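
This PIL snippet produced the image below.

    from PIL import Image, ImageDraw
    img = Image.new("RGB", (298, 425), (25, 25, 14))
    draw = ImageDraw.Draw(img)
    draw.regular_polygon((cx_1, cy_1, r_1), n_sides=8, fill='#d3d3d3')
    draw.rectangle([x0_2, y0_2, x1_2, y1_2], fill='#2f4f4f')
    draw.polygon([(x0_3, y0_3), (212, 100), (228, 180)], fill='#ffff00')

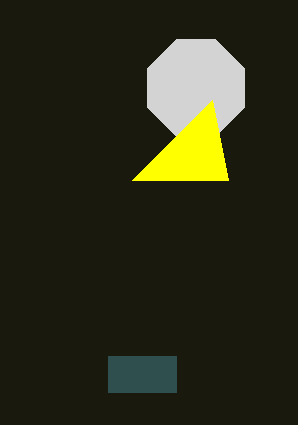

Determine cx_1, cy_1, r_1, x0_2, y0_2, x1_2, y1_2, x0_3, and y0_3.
cx_1 = 196
cy_1 = 88
r_1 = 52
x0_2 = 108
y0_2 = 356
x1_2 = 176
y1_2 = 392
x0_3 = 132
y0_3 = 180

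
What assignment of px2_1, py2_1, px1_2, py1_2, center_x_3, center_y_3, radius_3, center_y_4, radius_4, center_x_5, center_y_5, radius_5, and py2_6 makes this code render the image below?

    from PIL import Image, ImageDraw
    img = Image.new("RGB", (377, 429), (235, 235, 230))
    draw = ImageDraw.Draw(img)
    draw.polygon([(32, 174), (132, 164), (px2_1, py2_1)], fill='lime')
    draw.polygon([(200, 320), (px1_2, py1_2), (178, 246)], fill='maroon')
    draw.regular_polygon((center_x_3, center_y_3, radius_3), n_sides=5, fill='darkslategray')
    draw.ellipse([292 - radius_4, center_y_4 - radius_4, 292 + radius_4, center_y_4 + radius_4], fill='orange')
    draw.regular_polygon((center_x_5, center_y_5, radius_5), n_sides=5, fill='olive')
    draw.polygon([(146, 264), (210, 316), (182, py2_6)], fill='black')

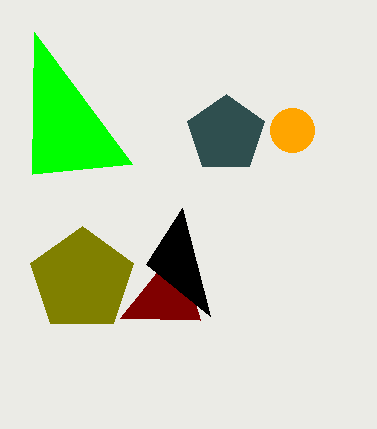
px2_1 = 34, py2_1 = 32, px1_2 = 120, py1_2 = 318, center_x_3 = 226, center_y_3 = 134, radius_3 = 40, center_y_4 = 130, radius_4 = 22, center_x_5 = 82, center_y_5 = 280, radius_5 = 54, py2_6 = 208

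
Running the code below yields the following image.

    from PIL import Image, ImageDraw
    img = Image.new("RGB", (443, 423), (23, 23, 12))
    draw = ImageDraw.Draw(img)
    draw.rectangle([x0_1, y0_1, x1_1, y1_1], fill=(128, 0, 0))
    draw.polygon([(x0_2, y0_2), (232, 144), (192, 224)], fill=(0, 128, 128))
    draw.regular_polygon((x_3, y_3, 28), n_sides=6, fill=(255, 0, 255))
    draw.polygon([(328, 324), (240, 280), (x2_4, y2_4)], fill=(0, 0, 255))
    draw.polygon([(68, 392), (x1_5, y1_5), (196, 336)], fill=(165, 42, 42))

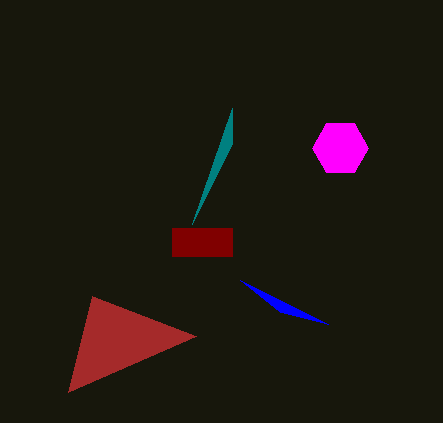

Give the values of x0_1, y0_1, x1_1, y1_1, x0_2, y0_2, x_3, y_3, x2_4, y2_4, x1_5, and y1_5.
x0_1 = 172
y0_1 = 228
x1_1 = 232
y1_1 = 256
x0_2 = 232
y0_2 = 108
x_3 = 340
y_3 = 148
x2_4 = 280
y2_4 = 312
x1_5 = 92
y1_5 = 296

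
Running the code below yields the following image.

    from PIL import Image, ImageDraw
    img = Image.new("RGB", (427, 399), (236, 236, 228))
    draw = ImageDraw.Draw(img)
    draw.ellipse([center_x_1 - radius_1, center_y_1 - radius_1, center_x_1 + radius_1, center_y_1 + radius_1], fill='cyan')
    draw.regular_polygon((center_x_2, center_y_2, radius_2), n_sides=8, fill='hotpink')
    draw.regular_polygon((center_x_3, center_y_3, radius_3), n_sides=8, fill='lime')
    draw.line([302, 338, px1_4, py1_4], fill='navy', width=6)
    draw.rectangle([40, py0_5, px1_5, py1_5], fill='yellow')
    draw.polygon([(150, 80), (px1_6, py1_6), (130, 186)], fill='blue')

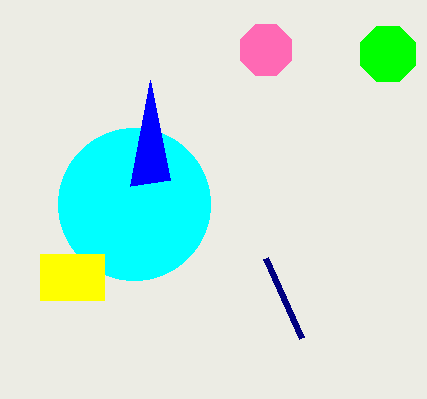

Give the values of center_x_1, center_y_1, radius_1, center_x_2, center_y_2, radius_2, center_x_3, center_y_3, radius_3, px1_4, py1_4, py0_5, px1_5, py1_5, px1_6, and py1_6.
center_x_1 = 134
center_y_1 = 204
radius_1 = 76
center_x_2 = 266
center_y_2 = 50
radius_2 = 28
center_x_3 = 388
center_y_3 = 54
radius_3 = 30
px1_4 = 266
py1_4 = 258
py0_5 = 254
px1_5 = 104
py1_5 = 300
px1_6 = 170
py1_6 = 180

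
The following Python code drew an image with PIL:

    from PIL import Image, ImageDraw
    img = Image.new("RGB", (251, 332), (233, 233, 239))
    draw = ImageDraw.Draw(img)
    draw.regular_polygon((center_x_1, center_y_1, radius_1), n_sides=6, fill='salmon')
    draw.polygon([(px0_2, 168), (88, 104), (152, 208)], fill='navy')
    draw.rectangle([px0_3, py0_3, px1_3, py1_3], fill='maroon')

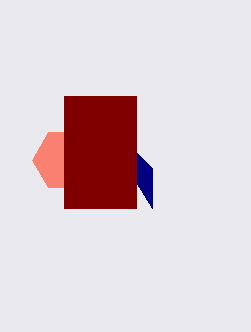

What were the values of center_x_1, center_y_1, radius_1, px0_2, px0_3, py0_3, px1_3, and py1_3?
center_x_1 = 64, center_y_1 = 160, radius_1 = 32, px0_2 = 152, px0_3 = 64, py0_3 = 96, px1_3 = 136, py1_3 = 208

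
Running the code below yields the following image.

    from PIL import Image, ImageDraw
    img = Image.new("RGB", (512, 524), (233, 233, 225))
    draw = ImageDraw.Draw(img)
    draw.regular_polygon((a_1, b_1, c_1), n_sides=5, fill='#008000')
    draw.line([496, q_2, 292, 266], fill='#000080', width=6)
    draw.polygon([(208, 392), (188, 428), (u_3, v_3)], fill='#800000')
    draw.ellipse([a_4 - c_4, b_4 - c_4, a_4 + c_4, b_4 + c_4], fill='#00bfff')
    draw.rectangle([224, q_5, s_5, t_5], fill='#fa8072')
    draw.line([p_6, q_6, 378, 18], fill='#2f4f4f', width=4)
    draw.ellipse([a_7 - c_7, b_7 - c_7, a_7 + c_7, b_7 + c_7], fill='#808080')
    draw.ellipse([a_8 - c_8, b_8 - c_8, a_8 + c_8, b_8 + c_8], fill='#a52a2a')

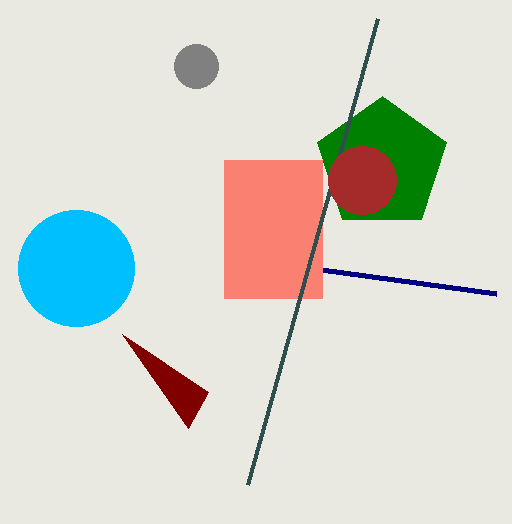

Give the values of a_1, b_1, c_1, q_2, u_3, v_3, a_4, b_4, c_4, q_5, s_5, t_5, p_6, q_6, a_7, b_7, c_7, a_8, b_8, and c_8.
a_1 = 382
b_1 = 164
c_1 = 68
q_2 = 294
u_3 = 122
v_3 = 334
a_4 = 76
b_4 = 268
c_4 = 58
q_5 = 160
s_5 = 322
t_5 = 298
p_6 = 248
q_6 = 484
a_7 = 196
b_7 = 66
c_7 = 22
a_8 = 362
b_8 = 180
c_8 = 34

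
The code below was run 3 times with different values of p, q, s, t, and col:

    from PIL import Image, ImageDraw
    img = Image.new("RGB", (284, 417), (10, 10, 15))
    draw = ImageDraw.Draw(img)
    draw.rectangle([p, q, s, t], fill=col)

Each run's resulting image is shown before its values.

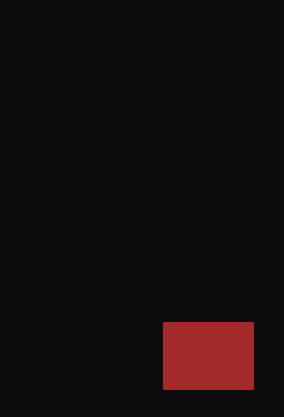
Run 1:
p = 163
q = 322
s = 253
t = 389
col = 'brown'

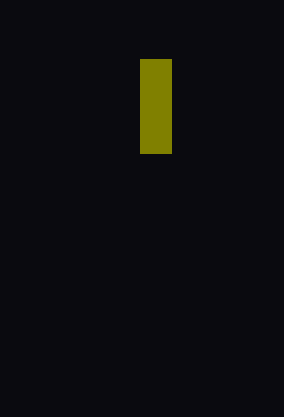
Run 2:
p = 140, q = 59, s = 171, t = 153, col = 'olive'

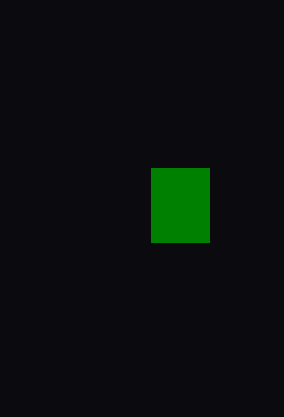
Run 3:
p = 151; q = 168; s = 209; t = 242; col = 'green'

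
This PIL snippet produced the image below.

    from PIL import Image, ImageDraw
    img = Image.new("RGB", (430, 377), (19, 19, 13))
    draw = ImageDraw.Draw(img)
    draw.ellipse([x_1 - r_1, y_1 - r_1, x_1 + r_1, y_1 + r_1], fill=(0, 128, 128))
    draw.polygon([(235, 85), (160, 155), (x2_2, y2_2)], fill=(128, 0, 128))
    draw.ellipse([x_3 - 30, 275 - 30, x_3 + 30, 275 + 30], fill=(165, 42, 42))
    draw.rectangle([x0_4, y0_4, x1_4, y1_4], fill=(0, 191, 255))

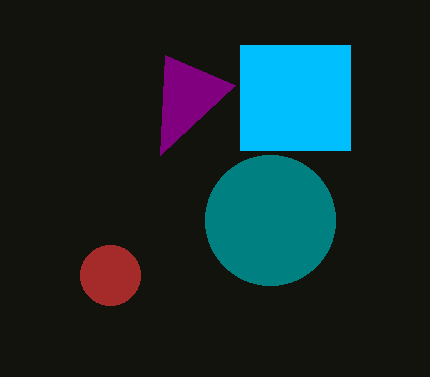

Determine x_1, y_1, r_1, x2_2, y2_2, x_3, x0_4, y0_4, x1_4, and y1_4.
x_1 = 270; y_1 = 220; r_1 = 65; x2_2 = 165; y2_2 = 55; x_3 = 110; x0_4 = 240; y0_4 = 45; x1_4 = 350; y1_4 = 150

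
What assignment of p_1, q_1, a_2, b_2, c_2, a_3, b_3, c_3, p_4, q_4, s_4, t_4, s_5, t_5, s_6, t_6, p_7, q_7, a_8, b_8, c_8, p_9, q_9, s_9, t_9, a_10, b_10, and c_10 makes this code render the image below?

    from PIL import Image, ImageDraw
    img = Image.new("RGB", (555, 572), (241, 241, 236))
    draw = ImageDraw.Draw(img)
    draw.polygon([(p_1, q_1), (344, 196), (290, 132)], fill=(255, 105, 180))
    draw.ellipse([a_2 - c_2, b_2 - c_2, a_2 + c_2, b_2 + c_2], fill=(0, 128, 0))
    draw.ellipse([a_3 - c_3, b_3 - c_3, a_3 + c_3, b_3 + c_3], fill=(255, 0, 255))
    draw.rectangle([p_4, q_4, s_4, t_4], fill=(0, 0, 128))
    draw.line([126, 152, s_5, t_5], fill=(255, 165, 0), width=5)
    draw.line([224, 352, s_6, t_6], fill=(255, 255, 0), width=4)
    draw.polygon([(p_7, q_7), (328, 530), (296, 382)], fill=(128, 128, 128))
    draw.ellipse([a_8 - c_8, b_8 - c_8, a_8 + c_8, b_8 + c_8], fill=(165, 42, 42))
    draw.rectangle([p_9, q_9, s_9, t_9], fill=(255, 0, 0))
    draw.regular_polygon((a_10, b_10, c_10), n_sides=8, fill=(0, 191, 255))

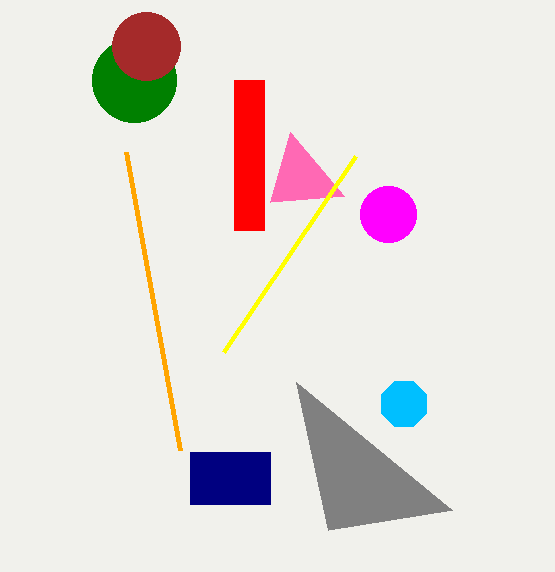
p_1 = 270
q_1 = 202
a_2 = 134
b_2 = 80
c_2 = 42
a_3 = 388
b_3 = 214
c_3 = 28
p_4 = 190
q_4 = 452
s_4 = 270
t_4 = 504
s_5 = 180
t_5 = 450
s_6 = 356
t_6 = 156
p_7 = 452
q_7 = 510
a_8 = 146
b_8 = 46
c_8 = 34
p_9 = 234
q_9 = 80
s_9 = 264
t_9 = 230
a_10 = 404
b_10 = 404
c_10 = 24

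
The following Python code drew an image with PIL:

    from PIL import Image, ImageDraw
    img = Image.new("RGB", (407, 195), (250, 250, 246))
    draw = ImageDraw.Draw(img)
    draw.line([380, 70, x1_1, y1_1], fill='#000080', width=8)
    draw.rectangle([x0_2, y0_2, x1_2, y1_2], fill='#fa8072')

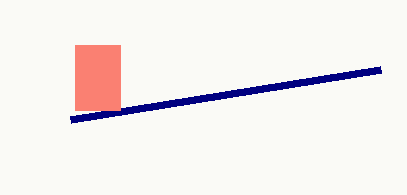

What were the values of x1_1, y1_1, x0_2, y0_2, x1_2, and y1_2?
x1_1 = 70, y1_1 = 120, x0_2 = 75, y0_2 = 45, x1_2 = 120, y1_2 = 110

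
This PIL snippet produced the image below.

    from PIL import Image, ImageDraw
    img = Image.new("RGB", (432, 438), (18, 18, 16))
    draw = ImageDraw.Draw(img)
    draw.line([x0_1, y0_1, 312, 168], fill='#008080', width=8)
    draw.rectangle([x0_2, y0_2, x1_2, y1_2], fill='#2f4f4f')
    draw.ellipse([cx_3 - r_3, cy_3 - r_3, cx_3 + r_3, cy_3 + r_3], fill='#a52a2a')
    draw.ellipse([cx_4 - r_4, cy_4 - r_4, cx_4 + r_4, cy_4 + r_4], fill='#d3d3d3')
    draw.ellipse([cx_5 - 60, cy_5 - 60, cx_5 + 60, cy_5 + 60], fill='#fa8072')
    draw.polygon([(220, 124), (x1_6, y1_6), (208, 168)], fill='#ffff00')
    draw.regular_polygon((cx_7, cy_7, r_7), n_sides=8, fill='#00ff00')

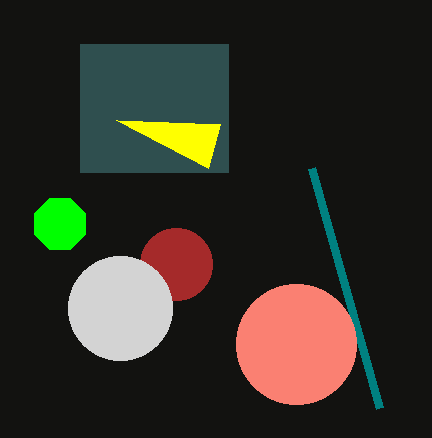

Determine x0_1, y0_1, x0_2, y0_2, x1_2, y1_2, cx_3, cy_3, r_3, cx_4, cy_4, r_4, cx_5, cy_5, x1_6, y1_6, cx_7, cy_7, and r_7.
x0_1 = 380, y0_1 = 408, x0_2 = 80, y0_2 = 44, x1_2 = 228, y1_2 = 172, cx_3 = 176, cy_3 = 264, r_3 = 36, cx_4 = 120, cy_4 = 308, r_4 = 52, cx_5 = 296, cy_5 = 344, x1_6 = 116, y1_6 = 120, cx_7 = 60, cy_7 = 224, r_7 = 28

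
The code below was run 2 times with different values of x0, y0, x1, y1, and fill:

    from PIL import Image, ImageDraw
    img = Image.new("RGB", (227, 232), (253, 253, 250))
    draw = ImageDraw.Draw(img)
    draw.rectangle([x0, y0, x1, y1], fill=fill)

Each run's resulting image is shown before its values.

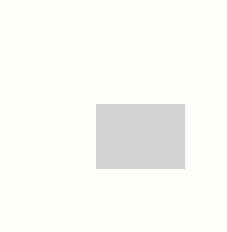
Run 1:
x0 = 96
y0 = 104
x1 = 184
y1 = 168
fill = 'lightgray'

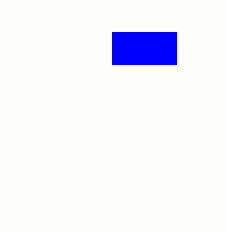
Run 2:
x0 = 112; y0 = 32; x1 = 176; y1 = 64; fill = 'blue'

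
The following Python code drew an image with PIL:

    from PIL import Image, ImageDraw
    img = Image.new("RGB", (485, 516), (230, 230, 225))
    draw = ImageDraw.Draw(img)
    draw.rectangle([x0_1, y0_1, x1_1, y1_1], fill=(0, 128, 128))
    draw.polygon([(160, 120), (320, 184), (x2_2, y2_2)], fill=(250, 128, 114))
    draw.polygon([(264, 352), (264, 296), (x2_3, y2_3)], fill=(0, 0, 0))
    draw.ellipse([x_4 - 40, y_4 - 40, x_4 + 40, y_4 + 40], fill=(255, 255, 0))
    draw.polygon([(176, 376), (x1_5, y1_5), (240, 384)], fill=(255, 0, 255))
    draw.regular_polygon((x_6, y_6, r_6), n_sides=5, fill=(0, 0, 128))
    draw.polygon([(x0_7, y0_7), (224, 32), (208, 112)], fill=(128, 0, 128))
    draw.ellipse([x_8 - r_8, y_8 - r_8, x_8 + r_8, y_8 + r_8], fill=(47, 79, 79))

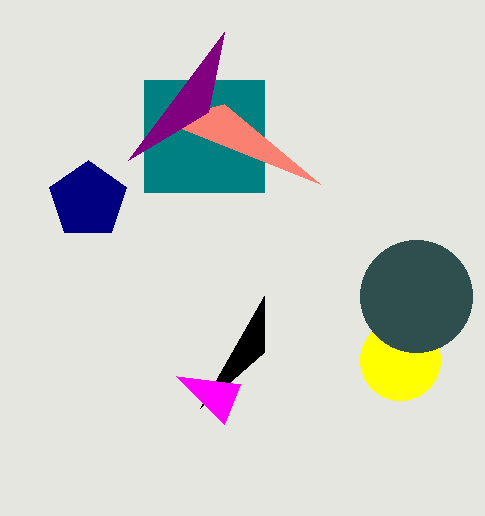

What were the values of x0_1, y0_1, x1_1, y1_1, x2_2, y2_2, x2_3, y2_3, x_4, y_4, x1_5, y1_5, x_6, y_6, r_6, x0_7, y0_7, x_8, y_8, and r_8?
x0_1 = 144
y0_1 = 80
x1_1 = 264
y1_1 = 192
x2_2 = 224
y2_2 = 104
x2_3 = 200
y2_3 = 408
x_4 = 400
y_4 = 360
x1_5 = 224
y1_5 = 424
x_6 = 88
y_6 = 200
r_6 = 40
x0_7 = 128
y0_7 = 160
x_8 = 416
y_8 = 296
r_8 = 56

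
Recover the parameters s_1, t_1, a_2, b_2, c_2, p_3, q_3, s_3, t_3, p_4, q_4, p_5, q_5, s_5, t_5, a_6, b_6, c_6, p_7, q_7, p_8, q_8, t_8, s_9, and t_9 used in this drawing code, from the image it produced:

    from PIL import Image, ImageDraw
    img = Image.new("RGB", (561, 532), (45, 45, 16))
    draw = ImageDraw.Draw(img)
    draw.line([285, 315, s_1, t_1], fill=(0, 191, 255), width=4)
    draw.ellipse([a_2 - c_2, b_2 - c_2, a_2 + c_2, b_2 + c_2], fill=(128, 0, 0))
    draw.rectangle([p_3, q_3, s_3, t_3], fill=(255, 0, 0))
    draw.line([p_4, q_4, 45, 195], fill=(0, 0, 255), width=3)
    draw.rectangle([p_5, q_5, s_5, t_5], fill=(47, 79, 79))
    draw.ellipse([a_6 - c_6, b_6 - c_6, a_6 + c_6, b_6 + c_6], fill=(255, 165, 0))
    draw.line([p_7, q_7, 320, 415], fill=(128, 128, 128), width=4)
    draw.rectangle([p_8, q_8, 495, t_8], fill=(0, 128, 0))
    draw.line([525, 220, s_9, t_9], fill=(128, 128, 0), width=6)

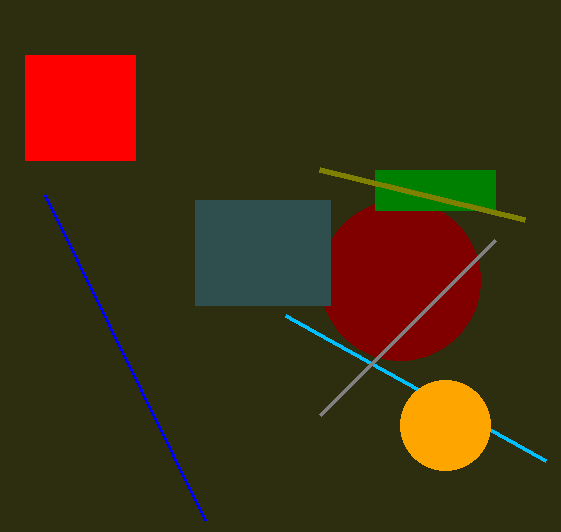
s_1 = 545; t_1 = 460; a_2 = 400; b_2 = 280; c_2 = 80; p_3 = 25; q_3 = 55; s_3 = 135; t_3 = 160; p_4 = 205; q_4 = 520; p_5 = 195; q_5 = 200; s_5 = 330; t_5 = 305; a_6 = 445; b_6 = 425; c_6 = 45; p_7 = 495; q_7 = 240; p_8 = 375; q_8 = 170; t_8 = 210; s_9 = 320; t_9 = 170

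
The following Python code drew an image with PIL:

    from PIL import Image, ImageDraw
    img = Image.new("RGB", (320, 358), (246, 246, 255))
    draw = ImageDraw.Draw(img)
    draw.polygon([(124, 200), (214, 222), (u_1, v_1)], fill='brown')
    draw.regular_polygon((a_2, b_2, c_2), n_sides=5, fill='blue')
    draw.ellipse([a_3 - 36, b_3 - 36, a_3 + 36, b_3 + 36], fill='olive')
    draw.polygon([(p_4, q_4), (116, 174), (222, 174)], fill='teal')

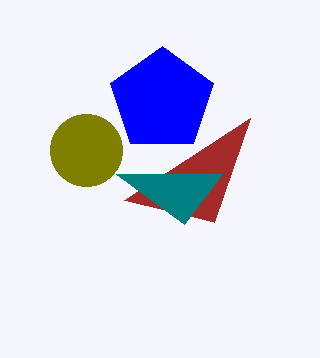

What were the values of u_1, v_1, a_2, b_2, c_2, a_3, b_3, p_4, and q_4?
u_1 = 250; v_1 = 118; a_2 = 162; b_2 = 100; c_2 = 54; a_3 = 86; b_3 = 150; p_4 = 184; q_4 = 224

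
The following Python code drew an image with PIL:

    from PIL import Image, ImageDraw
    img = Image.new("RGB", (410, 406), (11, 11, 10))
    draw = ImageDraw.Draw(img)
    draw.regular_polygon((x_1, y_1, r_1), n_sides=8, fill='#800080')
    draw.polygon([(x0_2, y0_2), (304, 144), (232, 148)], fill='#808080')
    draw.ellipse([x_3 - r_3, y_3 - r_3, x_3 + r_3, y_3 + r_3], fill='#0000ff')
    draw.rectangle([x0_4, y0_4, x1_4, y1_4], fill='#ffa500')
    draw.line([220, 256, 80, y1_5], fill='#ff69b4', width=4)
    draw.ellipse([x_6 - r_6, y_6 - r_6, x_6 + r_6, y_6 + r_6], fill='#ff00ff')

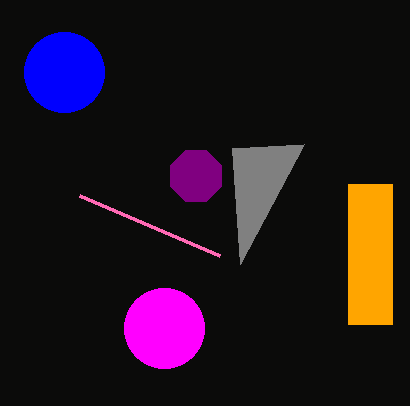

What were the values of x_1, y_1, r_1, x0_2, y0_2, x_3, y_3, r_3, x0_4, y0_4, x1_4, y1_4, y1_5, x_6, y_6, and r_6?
x_1 = 196, y_1 = 176, r_1 = 28, x0_2 = 240, y0_2 = 264, x_3 = 64, y_3 = 72, r_3 = 40, x0_4 = 348, y0_4 = 184, x1_4 = 392, y1_4 = 324, y1_5 = 196, x_6 = 164, y_6 = 328, r_6 = 40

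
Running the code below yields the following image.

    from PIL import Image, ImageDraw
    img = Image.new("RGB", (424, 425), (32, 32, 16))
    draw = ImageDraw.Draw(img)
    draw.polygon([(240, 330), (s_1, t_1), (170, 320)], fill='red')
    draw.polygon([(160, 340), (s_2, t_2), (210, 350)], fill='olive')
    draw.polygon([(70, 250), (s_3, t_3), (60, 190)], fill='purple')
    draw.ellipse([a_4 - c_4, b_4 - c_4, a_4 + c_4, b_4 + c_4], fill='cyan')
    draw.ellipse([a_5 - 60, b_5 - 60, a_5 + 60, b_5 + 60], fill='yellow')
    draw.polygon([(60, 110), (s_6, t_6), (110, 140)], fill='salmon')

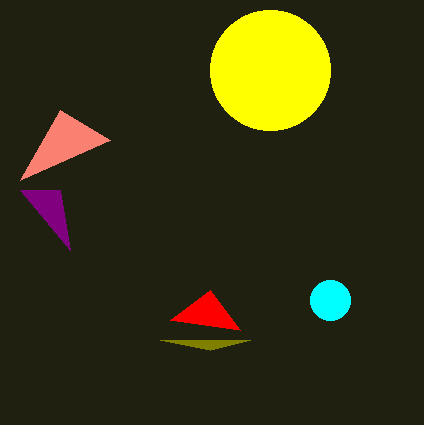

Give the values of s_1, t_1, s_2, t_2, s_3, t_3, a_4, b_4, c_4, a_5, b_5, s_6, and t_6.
s_1 = 210, t_1 = 290, s_2 = 250, t_2 = 340, s_3 = 20, t_3 = 190, a_4 = 330, b_4 = 300, c_4 = 20, a_5 = 270, b_5 = 70, s_6 = 20, t_6 = 180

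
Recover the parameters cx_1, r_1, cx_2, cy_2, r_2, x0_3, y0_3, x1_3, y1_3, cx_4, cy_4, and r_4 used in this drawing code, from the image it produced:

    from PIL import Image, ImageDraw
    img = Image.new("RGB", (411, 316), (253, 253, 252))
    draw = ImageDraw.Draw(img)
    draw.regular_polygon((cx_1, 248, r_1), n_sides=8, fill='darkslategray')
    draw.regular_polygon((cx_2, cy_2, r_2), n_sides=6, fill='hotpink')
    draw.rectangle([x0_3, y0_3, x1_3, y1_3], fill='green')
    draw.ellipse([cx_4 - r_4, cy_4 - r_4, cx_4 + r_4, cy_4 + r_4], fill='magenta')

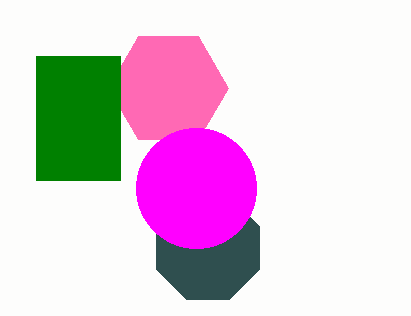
cx_1 = 208; r_1 = 56; cx_2 = 168; cy_2 = 88; r_2 = 60; x0_3 = 36; y0_3 = 56; x1_3 = 120; y1_3 = 180; cx_4 = 196; cy_4 = 188; r_4 = 60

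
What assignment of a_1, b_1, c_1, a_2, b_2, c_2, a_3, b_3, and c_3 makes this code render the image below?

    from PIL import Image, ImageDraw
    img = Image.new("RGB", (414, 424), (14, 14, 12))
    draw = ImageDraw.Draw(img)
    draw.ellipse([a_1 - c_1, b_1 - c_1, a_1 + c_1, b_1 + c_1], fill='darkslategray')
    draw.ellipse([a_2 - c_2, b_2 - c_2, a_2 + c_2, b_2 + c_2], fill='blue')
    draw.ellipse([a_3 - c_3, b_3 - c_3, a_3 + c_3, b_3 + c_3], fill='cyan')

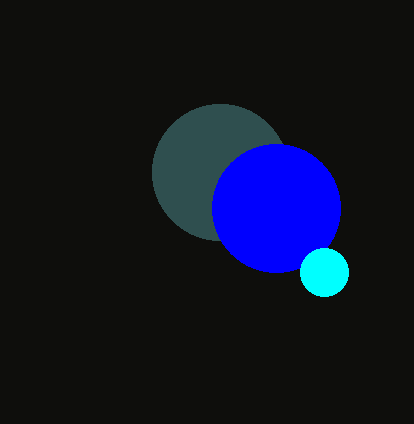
a_1 = 220
b_1 = 172
c_1 = 68
a_2 = 276
b_2 = 208
c_2 = 64
a_3 = 324
b_3 = 272
c_3 = 24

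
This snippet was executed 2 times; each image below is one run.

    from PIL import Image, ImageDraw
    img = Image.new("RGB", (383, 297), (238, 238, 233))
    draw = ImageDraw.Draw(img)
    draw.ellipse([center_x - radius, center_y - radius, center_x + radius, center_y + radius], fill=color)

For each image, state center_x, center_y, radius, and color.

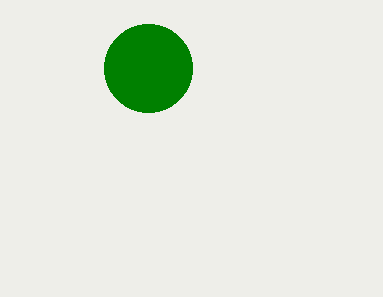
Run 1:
center_x = 148, center_y = 68, radius = 44, color = 'green'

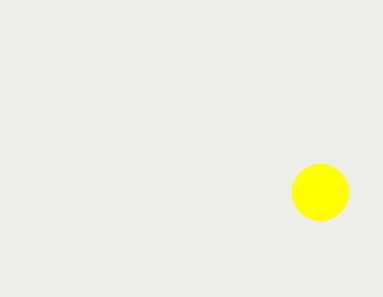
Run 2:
center_x = 320; center_y = 192; radius = 28; color = 'yellow'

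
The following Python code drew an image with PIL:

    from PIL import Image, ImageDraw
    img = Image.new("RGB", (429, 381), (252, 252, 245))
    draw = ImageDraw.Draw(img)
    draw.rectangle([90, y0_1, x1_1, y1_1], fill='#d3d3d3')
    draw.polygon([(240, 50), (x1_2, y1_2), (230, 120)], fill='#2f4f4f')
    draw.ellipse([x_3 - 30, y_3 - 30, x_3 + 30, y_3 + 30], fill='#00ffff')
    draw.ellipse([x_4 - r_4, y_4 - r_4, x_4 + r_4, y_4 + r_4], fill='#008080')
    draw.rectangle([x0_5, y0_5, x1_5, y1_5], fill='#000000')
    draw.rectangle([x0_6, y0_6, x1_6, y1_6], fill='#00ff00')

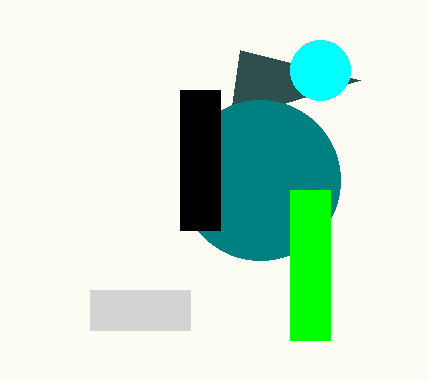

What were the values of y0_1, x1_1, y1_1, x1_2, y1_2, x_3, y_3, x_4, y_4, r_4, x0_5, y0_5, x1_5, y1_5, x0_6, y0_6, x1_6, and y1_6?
y0_1 = 290; x1_1 = 190; y1_1 = 330; x1_2 = 360; y1_2 = 80; x_3 = 320; y_3 = 70; x_4 = 260; y_4 = 180; r_4 = 80; x0_5 = 180; y0_5 = 90; x1_5 = 220; y1_5 = 230; x0_6 = 290; y0_6 = 190; x1_6 = 330; y1_6 = 340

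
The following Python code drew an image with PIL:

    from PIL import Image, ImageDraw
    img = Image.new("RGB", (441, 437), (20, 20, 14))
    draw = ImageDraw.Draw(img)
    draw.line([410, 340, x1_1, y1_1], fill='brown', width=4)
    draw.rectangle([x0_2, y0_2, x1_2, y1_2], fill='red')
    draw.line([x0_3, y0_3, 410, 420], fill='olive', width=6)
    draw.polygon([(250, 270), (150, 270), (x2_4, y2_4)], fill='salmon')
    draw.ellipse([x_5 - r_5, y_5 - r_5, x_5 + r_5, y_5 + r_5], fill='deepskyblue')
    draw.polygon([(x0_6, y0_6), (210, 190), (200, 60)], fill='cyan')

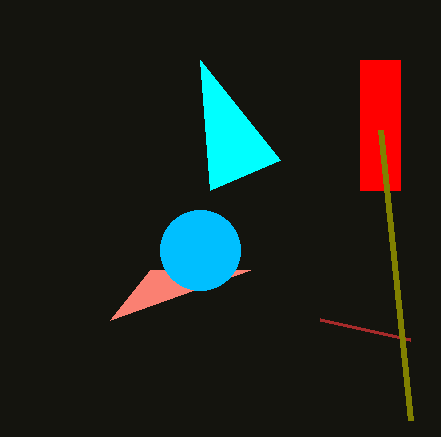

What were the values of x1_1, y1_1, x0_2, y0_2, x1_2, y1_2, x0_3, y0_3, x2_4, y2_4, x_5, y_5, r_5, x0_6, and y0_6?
x1_1 = 320
y1_1 = 320
x0_2 = 360
y0_2 = 60
x1_2 = 400
y1_2 = 190
x0_3 = 380
y0_3 = 130
x2_4 = 110
y2_4 = 320
x_5 = 200
y_5 = 250
r_5 = 40
x0_6 = 280
y0_6 = 160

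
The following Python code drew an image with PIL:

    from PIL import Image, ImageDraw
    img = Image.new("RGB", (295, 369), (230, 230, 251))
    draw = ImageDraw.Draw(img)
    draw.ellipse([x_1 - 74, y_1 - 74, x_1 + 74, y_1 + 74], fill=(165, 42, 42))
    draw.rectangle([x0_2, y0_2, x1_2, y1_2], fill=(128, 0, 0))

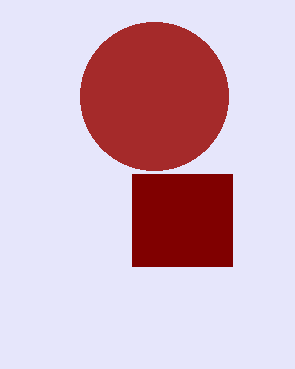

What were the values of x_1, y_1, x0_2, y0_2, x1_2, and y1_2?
x_1 = 154
y_1 = 96
x0_2 = 132
y0_2 = 174
x1_2 = 232
y1_2 = 266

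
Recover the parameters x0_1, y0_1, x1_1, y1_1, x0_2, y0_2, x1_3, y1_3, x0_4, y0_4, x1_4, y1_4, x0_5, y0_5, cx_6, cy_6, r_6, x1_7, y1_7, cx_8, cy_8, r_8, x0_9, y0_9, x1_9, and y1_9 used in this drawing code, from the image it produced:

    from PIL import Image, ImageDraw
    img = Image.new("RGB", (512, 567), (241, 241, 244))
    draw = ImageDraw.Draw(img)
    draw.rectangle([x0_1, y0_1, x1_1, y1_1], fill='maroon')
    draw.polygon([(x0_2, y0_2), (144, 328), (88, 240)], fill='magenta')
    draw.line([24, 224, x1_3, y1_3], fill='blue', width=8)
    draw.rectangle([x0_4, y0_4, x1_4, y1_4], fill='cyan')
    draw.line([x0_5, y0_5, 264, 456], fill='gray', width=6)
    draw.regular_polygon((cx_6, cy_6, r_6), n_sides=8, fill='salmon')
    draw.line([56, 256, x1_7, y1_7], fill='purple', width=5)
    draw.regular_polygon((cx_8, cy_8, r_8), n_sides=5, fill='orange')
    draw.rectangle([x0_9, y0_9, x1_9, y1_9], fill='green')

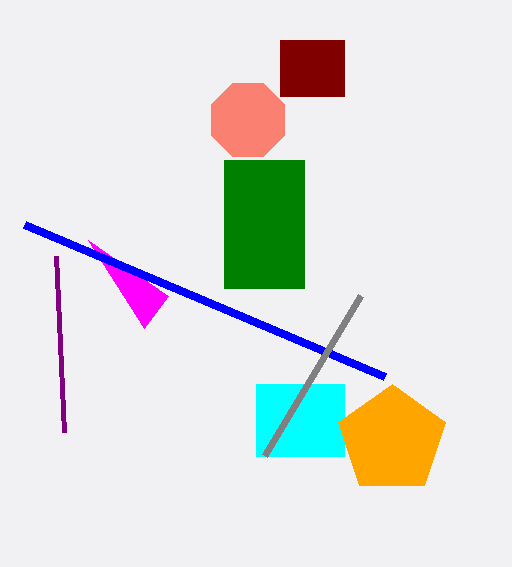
x0_1 = 280
y0_1 = 40
x1_1 = 344
y1_1 = 96
x0_2 = 168
y0_2 = 296
x1_3 = 384
y1_3 = 376
x0_4 = 256
y0_4 = 384
x1_4 = 344
y1_4 = 456
x0_5 = 360
y0_5 = 296
cx_6 = 248
cy_6 = 120
r_6 = 40
x1_7 = 64
y1_7 = 432
cx_8 = 392
cy_8 = 440
r_8 = 56
x0_9 = 224
y0_9 = 160
x1_9 = 304
y1_9 = 288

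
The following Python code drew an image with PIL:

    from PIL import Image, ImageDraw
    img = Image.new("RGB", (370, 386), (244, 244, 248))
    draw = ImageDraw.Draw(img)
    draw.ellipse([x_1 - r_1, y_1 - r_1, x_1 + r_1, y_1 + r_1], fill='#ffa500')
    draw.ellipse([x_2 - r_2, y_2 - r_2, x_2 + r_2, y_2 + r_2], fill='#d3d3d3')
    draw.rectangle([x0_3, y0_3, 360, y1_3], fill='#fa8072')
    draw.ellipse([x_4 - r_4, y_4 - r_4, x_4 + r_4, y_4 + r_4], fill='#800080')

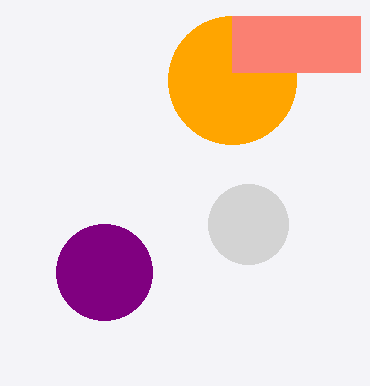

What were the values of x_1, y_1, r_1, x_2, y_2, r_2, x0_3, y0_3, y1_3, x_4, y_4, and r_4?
x_1 = 232; y_1 = 80; r_1 = 64; x_2 = 248; y_2 = 224; r_2 = 40; x0_3 = 232; y0_3 = 16; y1_3 = 72; x_4 = 104; y_4 = 272; r_4 = 48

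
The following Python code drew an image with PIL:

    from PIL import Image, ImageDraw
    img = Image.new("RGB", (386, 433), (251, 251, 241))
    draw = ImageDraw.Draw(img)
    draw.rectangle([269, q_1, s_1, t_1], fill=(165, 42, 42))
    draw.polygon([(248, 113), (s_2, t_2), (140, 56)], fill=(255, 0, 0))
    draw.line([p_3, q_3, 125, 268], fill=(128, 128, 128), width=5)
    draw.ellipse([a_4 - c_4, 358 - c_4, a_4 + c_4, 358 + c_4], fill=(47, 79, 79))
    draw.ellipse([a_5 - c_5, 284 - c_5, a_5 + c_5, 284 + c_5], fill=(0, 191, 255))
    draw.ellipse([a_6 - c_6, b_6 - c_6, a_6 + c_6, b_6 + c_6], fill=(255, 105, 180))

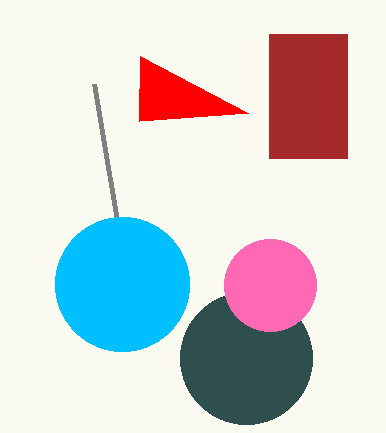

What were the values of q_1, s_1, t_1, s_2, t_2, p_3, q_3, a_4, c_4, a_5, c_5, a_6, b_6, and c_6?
q_1 = 34
s_1 = 347
t_1 = 158
s_2 = 139
t_2 = 121
p_3 = 94
q_3 = 84
a_4 = 246
c_4 = 66
a_5 = 122
c_5 = 67
a_6 = 270
b_6 = 285
c_6 = 46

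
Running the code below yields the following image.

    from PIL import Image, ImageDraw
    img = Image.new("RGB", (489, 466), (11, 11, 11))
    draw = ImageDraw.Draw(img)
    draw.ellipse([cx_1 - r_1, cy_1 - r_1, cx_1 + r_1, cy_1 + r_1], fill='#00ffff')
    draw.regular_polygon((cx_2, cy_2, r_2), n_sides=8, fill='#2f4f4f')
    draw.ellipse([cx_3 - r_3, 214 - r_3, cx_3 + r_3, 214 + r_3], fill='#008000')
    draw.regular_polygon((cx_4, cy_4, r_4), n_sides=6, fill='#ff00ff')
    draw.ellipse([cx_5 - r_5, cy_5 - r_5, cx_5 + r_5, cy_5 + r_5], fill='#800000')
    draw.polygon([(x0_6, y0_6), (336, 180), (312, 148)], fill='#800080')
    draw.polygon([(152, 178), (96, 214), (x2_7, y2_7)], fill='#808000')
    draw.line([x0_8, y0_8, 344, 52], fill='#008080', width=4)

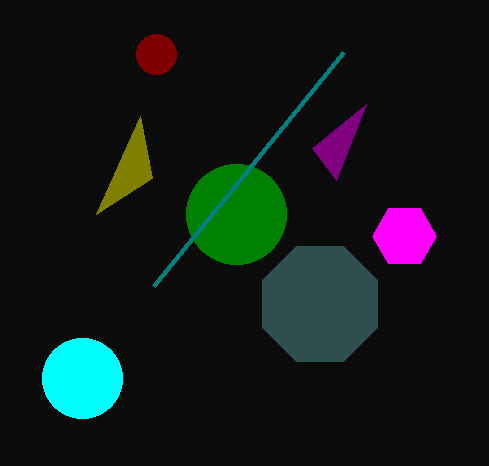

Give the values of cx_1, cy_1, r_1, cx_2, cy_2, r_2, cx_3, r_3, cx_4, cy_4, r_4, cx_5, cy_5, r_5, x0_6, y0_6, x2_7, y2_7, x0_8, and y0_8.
cx_1 = 82, cy_1 = 378, r_1 = 40, cx_2 = 320, cy_2 = 304, r_2 = 62, cx_3 = 236, r_3 = 50, cx_4 = 404, cy_4 = 236, r_4 = 32, cx_5 = 156, cy_5 = 54, r_5 = 20, x0_6 = 366, y0_6 = 104, x2_7 = 140, y2_7 = 116, x0_8 = 154, y0_8 = 286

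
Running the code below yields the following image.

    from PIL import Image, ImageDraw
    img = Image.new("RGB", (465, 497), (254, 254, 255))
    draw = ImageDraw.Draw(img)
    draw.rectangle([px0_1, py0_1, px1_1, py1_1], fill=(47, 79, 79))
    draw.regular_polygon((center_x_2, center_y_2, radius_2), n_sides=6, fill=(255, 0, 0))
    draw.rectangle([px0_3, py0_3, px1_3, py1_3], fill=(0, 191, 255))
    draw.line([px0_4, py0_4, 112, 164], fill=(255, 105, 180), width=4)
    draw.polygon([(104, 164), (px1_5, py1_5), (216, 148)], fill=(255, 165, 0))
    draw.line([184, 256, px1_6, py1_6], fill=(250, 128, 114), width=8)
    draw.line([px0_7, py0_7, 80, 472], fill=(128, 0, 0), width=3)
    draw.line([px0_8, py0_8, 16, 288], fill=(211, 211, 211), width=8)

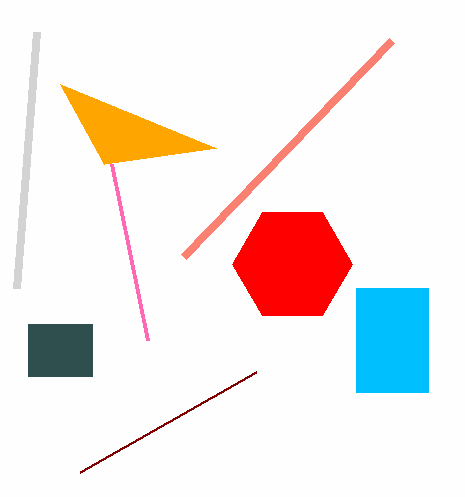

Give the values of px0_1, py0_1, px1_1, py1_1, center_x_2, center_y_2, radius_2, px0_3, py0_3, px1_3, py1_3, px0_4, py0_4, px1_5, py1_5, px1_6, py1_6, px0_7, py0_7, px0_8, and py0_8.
px0_1 = 28
py0_1 = 324
px1_1 = 92
py1_1 = 376
center_x_2 = 292
center_y_2 = 264
radius_2 = 60
px0_3 = 356
py0_3 = 288
px1_3 = 428
py1_3 = 392
px0_4 = 148
py0_4 = 340
px1_5 = 60
py1_5 = 84
px1_6 = 392
py1_6 = 40
px0_7 = 256
py0_7 = 372
px0_8 = 36
py0_8 = 32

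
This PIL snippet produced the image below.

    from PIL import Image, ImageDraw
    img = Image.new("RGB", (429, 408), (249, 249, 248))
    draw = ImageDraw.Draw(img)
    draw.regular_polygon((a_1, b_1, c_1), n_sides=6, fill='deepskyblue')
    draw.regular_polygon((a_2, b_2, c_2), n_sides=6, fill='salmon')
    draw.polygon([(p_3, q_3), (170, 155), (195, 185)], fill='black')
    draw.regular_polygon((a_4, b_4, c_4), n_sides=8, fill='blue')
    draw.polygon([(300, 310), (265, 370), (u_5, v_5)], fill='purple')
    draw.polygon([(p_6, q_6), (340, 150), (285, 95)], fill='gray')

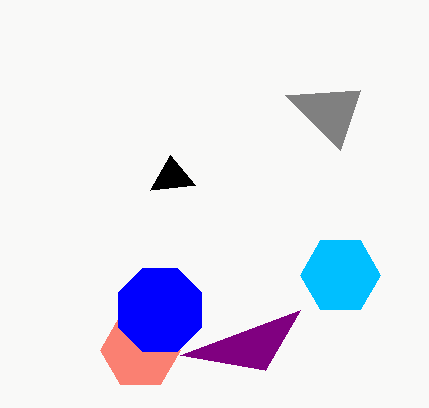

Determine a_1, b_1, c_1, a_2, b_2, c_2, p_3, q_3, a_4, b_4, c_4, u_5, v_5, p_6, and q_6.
a_1 = 340; b_1 = 275; c_1 = 40; a_2 = 140; b_2 = 350; c_2 = 40; p_3 = 150; q_3 = 190; a_4 = 160; b_4 = 310; c_4 = 45; u_5 = 180; v_5 = 355; p_6 = 360; q_6 = 90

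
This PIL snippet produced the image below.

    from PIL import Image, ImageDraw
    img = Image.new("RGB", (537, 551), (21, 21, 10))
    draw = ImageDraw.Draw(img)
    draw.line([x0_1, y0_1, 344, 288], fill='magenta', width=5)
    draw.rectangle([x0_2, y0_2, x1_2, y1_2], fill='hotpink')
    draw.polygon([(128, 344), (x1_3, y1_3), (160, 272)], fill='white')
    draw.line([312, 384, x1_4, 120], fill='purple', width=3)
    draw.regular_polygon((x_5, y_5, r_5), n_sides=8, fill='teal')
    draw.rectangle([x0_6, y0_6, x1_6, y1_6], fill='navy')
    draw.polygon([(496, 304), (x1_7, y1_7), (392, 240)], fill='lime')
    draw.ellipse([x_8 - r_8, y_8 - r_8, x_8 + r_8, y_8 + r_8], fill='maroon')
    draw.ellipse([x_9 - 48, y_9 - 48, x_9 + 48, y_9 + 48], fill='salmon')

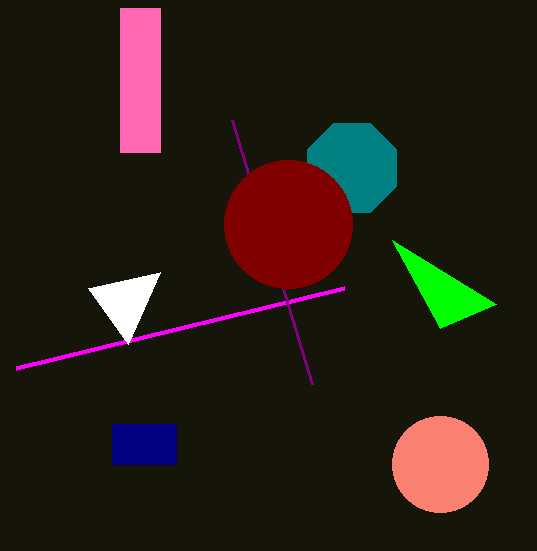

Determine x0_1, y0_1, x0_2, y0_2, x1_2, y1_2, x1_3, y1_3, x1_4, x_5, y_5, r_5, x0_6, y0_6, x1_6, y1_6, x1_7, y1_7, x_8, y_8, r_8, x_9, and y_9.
x0_1 = 16, y0_1 = 368, x0_2 = 120, y0_2 = 8, x1_2 = 160, y1_2 = 152, x1_3 = 88, y1_3 = 288, x1_4 = 232, x_5 = 352, y_5 = 168, r_5 = 48, x0_6 = 112, y0_6 = 424, x1_6 = 176, y1_6 = 464, x1_7 = 440, y1_7 = 328, x_8 = 288, y_8 = 224, r_8 = 64, x_9 = 440, y_9 = 464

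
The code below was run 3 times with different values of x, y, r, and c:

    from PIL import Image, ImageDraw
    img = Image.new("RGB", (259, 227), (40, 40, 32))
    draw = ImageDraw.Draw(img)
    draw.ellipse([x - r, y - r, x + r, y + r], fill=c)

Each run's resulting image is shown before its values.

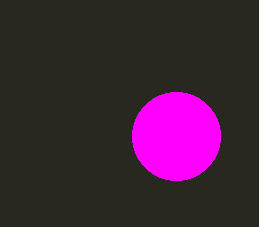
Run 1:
x = 176
y = 136
r = 44
c = 'magenta'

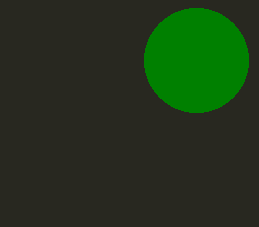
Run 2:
x = 196; y = 60; r = 52; c = 'green'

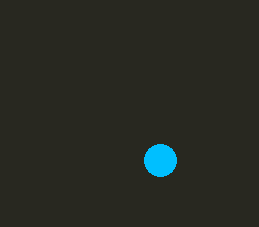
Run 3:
x = 160
y = 160
r = 16
c = 'deepskyblue'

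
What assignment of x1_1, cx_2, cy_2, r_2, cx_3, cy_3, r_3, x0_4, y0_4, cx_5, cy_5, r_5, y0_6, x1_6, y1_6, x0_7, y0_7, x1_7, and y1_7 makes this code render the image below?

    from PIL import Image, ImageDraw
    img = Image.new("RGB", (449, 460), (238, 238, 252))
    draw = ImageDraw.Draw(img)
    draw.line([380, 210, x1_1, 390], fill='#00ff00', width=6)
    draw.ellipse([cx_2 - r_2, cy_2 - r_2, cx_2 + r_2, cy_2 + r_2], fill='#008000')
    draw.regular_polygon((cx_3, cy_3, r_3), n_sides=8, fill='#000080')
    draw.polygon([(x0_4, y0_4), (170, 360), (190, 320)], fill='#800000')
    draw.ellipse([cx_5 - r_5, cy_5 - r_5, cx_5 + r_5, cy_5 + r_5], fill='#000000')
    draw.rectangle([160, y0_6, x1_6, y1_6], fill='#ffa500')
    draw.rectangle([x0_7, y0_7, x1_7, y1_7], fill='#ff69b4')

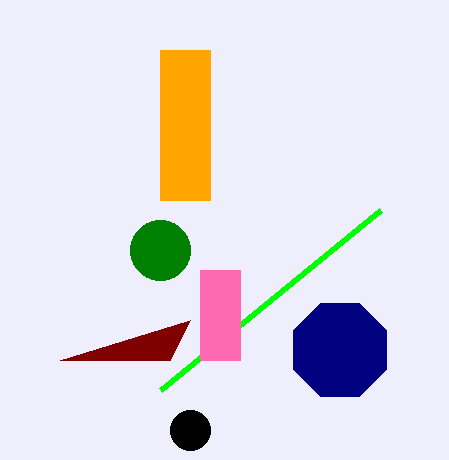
x1_1 = 160
cx_2 = 160
cy_2 = 250
r_2 = 30
cx_3 = 340
cy_3 = 350
r_3 = 50
x0_4 = 60
y0_4 = 360
cx_5 = 190
cy_5 = 430
r_5 = 20
y0_6 = 50
x1_6 = 210
y1_6 = 200
x0_7 = 200
y0_7 = 270
x1_7 = 240
y1_7 = 360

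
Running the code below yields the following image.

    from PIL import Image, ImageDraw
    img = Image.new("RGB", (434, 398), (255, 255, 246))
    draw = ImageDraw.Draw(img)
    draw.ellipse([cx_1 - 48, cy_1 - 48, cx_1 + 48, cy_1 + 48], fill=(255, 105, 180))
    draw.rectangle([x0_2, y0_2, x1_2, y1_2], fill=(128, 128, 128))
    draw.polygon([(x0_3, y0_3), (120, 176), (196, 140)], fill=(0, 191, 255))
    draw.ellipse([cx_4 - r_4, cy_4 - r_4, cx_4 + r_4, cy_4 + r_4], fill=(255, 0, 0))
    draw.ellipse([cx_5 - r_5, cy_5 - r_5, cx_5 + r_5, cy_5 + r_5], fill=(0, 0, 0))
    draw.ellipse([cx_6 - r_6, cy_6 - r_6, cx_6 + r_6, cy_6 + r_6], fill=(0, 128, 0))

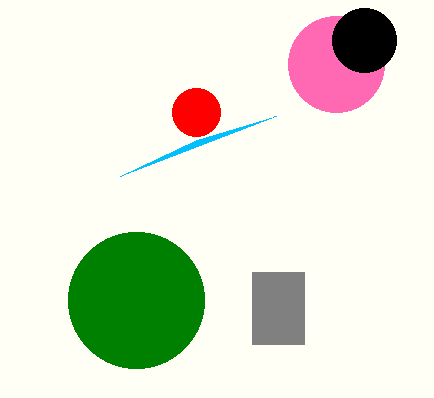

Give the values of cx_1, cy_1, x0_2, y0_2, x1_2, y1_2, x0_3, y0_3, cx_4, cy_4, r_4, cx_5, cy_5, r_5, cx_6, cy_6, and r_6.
cx_1 = 336, cy_1 = 64, x0_2 = 252, y0_2 = 272, x1_2 = 304, y1_2 = 344, x0_3 = 276, y0_3 = 116, cx_4 = 196, cy_4 = 112, r_4 = 24, cx_5 = 364, cy_5 = 40, r_5 = 32, cx_6 = 136, cy_6 = 300, r_6 = 68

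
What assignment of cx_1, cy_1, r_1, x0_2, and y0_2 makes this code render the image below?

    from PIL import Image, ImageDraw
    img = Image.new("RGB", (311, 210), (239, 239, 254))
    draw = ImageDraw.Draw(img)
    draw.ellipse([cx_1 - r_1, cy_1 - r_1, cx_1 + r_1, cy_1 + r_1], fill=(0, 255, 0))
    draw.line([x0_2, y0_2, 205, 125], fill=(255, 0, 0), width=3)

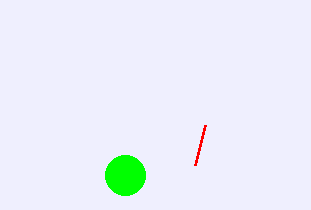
cx_1 = 125
cy_1 = 175
r_1 = 20
x0_2 = 195
y0_2 = 165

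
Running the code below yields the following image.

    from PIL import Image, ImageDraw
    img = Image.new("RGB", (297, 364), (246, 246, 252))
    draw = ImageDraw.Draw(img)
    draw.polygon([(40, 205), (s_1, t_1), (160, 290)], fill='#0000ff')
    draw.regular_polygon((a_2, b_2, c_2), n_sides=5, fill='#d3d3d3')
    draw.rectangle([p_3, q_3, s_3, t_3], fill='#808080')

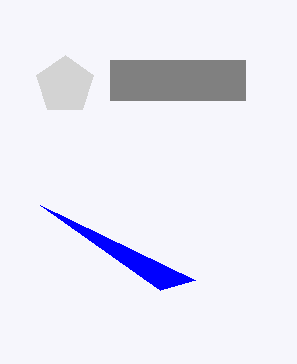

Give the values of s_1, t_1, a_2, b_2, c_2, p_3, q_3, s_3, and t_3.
s_1 = 195, t_1 = 280, a_2 = 65, b_2 = 85, c_2 = 30, p_3 = 110, q_3 = 60, s_3 = 245, t_3 = 100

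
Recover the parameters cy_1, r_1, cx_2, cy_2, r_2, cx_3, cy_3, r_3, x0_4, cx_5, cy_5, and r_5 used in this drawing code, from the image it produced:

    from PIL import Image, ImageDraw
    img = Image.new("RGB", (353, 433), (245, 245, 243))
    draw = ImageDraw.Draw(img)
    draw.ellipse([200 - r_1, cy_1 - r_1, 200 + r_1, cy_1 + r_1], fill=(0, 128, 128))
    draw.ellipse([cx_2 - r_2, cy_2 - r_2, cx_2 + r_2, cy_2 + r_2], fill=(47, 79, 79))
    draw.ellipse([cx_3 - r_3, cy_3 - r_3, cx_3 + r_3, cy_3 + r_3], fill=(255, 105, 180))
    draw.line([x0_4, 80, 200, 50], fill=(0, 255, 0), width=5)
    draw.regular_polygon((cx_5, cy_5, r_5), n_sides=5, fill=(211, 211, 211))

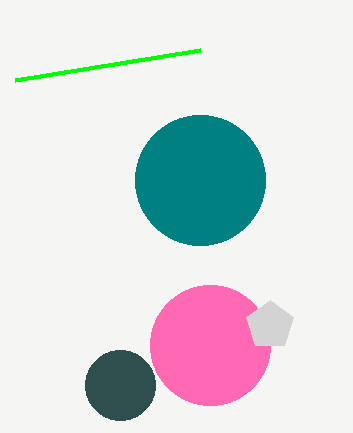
cy_1 = 180; r_1 = 65; cx_2 = 120; cy_2 = 385; r_2 = 35; cx_3 = 210; cy_3 = 345; r_3 = 60; x0_4 = 15; cx_5 = 270; cy_5 = 325; r_5 = 25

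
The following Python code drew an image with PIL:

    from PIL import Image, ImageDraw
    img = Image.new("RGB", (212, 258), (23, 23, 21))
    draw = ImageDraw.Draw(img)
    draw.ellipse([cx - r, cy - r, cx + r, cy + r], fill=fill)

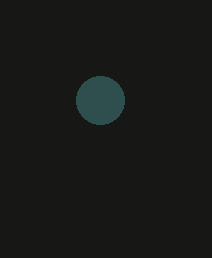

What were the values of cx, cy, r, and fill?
cx = 100
cy = 100
r = 24
fill = 'darkslategray'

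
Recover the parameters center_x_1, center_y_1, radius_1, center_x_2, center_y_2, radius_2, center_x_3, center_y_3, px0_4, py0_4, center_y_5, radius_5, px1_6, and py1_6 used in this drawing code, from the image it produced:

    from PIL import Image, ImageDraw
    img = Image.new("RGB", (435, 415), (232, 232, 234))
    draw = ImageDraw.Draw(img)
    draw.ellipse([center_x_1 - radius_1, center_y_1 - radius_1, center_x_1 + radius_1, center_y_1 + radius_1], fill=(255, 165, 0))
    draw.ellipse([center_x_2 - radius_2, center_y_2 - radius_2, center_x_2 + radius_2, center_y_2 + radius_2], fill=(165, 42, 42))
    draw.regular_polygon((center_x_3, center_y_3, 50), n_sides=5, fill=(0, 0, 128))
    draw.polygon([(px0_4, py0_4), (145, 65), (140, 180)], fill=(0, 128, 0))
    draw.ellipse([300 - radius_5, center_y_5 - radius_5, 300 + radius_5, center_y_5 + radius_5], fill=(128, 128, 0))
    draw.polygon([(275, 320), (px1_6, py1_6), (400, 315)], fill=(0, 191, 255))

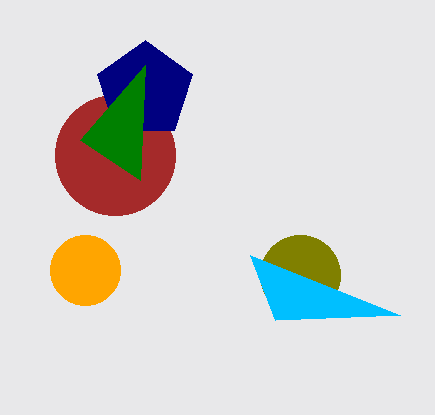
center_x_1 = 85; center_y_1 = 270; radius_1 = 35; center_x_2 = 115; center_y_2 = 155; radius_2 = 60; center_x_3 = 145; center_y_3 = 90; px0_4 = 80; py0_4 = 140; center_y_5 = 275; radius_5 = 40; px1_6 = 250; py1_6 = 255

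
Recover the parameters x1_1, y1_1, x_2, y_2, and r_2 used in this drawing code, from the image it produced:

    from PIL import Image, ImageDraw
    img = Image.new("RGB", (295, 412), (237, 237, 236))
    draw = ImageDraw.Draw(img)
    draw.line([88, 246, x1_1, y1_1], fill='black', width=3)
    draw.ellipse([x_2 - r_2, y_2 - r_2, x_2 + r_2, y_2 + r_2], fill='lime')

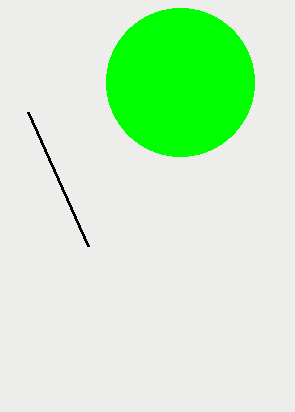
x1_1 = 28; y1_1 = 112; x_2 = 180; y_2 = 82; r_2 = 74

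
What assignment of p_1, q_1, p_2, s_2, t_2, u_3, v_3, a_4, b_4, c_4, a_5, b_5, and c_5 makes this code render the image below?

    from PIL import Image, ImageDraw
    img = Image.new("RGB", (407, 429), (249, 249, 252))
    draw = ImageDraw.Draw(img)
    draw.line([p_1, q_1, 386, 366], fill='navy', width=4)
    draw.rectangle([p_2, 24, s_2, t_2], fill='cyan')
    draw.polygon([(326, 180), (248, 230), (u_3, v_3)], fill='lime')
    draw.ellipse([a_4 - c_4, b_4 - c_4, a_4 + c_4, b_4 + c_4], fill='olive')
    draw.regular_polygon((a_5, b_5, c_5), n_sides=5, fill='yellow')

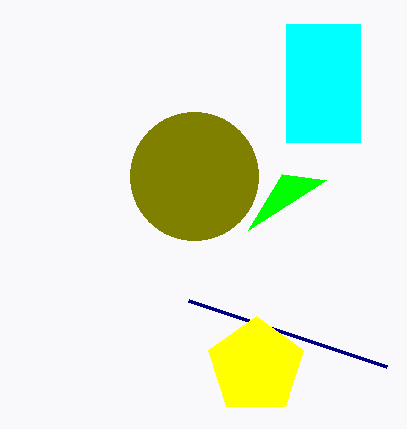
p_1 = 188; q_1 = 300; p_2 = 286; s_2 = 360; t_2 = 142; u_3 = 282; v_3 = 174; a_4 = 194; b_4 = 176; c_4 = 64; a_5 = 256; b_5 = 366; c_5 = 50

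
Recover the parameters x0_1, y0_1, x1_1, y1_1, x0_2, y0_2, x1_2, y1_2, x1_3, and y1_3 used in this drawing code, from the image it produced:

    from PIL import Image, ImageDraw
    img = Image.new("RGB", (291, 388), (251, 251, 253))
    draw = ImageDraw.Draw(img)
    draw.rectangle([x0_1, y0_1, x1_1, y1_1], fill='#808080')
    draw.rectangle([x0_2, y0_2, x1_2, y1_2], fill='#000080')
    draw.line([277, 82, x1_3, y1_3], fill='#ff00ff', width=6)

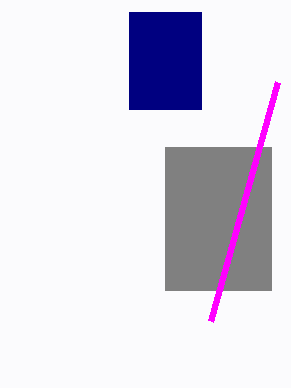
x0_1 = 165, y0_1 = 147, x1_1 = 271, y1_1 = 290, x0_2 = 129, y0_2 = 12, x1_2 = 201, y1_2 = 109, x1_3 = 210, y1_3 = 321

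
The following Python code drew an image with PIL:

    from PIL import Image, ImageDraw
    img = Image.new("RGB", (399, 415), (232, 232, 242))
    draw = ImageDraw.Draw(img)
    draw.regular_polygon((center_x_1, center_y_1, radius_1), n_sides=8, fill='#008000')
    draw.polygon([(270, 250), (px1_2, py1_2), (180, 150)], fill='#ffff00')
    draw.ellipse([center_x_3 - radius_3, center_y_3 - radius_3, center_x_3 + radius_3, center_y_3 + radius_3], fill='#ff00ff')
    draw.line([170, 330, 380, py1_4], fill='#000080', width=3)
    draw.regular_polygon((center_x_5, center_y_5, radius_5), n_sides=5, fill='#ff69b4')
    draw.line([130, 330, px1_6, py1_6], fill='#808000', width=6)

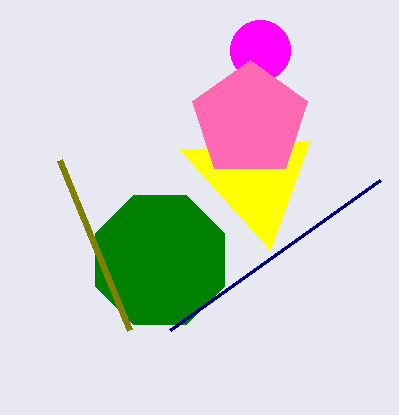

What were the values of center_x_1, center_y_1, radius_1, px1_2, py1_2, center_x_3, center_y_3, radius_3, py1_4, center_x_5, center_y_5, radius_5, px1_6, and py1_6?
center_x_1 = 160
center_y_1 = 260
radius_1 = 70
px1_2 = 310
py1_2 = 140
center_x_3 = 260
center_y_3 = 50
radius_3 = 30
py1_4 = 180
center_x_5 = 250
center_y_5 = 120
radius_5 = 60
px1_6 = 60
py1_6 = 160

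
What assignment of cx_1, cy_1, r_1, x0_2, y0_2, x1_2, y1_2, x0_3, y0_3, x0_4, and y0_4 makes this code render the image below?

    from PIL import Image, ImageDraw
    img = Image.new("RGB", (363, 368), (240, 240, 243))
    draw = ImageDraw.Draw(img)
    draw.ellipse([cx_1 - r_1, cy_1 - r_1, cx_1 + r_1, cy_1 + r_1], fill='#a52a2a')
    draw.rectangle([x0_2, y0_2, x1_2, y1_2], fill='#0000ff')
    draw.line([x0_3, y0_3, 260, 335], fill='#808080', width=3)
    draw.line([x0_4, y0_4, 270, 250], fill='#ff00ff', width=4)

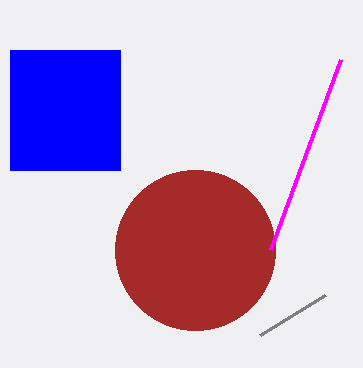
cx_1 = 195; cy_1 = 250; r_1 = 80; x0_2 = 10; y0_2 = 50; x1_2 = 120; y1_2 = 170; x0_3 = 325; y0_3 = 295; x0_4 = 340; y0_4 = 60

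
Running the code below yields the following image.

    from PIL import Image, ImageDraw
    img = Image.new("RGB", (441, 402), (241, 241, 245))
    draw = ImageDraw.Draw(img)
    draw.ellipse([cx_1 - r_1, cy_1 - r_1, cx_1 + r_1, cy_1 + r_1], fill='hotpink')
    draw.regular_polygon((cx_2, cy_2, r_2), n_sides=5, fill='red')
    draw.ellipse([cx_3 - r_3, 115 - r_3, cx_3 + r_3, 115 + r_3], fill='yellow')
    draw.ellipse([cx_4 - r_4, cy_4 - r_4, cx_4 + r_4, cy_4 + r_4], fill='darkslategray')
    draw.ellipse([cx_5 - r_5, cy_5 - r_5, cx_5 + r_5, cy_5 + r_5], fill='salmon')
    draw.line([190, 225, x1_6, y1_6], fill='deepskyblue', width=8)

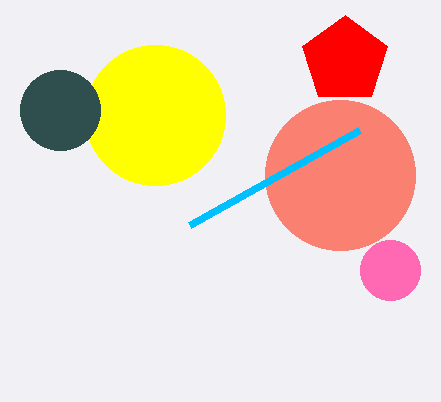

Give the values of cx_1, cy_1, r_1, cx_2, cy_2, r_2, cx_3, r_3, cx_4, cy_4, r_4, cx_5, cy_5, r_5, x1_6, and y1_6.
cx_1 = 390, cy_1 = 270, r_1 = 30, cx_2 = 345, cy_2 = 60, r_2 = 45, cx_3 = 155, r_3 = 70, cx_4 = 60, cy_4 = 110, r_4 = 40, cx_5 = 340, cy_5 = 175, r_5 = 75, x1_6 = 360, y1_6 = 130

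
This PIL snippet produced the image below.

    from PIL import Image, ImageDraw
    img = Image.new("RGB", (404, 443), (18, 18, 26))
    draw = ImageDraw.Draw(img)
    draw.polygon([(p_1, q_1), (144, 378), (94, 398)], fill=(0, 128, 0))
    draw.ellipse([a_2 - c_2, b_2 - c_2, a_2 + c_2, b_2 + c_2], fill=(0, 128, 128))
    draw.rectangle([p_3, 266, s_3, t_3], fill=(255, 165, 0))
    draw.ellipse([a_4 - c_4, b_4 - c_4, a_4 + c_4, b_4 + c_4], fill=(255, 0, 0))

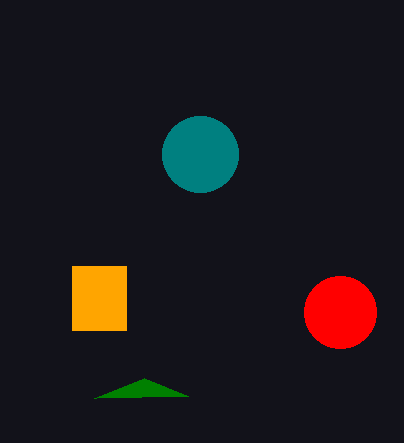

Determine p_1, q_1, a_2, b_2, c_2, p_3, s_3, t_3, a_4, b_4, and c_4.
p_1 = 188, q_1 = 396, a_2 = 200, b_2 = 154, c_2 = 38, p_3 = 72, s_3 = 126, t_3 = 330, a_4 = 340, b_4 = 312, c_4 = 36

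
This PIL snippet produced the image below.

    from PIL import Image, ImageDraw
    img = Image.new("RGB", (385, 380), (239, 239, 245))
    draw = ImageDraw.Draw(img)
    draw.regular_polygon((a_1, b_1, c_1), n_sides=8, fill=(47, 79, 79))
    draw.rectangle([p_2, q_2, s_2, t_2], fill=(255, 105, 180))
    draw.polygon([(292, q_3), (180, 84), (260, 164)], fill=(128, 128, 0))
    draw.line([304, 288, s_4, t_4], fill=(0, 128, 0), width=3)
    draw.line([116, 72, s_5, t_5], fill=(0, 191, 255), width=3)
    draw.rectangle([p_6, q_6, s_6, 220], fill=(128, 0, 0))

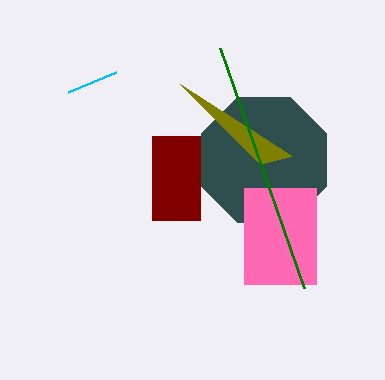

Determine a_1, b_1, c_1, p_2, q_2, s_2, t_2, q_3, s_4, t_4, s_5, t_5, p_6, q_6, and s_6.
a_1 = 264
b_1 = 160
c_1 = 68
p_2 = 244
q_2 = 188
s_2 = 316
t_2 = 284
q_3 = 156
s_4 = 220
t_4 = 48
s_5 = 68
t_5 = 92
p_6 = 152
q_6 = 136
s_6 = 200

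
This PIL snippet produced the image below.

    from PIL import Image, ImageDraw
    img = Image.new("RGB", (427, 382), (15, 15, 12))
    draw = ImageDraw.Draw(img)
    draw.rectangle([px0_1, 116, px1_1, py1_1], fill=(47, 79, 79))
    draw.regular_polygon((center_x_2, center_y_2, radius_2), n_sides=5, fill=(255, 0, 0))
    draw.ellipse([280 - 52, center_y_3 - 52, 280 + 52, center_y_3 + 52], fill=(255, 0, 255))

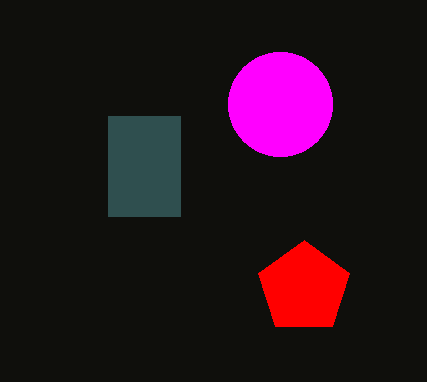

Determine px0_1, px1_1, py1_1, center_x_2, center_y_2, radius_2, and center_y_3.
px0_1 = 108, px1_1 = 180, py1_1 = 216, center_x_2 = 304, center_y_2 = 288, radius_2 = 48, center_y_3 = 104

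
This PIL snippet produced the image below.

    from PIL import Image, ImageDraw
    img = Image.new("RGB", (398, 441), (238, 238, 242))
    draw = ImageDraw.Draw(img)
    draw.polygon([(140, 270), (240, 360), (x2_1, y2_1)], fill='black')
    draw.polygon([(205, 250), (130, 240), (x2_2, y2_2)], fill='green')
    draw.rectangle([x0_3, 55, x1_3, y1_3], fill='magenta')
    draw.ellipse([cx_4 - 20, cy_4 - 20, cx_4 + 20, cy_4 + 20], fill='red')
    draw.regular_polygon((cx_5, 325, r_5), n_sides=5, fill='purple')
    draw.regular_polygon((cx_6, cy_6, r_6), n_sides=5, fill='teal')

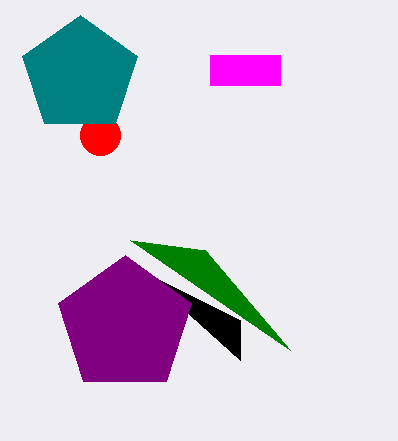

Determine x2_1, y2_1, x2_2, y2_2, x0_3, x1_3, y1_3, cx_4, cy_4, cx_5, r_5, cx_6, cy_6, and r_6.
x2_1 = 240; y2_1 = 320; x2_2 = 290; y2_2 = 350; x0_3 = 210; x1_3 = 280; y1_3 = 85; cx_4 = 100; cy_4 = 135; cx_5 = 125; r_5 = 70; cx_6 = 80; cy_6 = 75; r_6 = 60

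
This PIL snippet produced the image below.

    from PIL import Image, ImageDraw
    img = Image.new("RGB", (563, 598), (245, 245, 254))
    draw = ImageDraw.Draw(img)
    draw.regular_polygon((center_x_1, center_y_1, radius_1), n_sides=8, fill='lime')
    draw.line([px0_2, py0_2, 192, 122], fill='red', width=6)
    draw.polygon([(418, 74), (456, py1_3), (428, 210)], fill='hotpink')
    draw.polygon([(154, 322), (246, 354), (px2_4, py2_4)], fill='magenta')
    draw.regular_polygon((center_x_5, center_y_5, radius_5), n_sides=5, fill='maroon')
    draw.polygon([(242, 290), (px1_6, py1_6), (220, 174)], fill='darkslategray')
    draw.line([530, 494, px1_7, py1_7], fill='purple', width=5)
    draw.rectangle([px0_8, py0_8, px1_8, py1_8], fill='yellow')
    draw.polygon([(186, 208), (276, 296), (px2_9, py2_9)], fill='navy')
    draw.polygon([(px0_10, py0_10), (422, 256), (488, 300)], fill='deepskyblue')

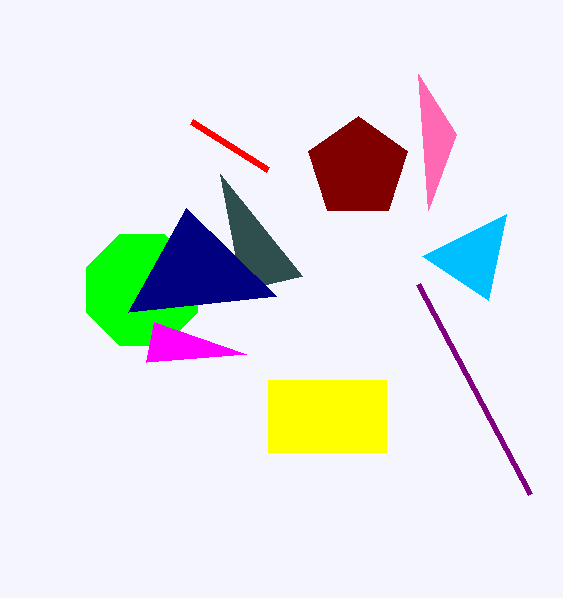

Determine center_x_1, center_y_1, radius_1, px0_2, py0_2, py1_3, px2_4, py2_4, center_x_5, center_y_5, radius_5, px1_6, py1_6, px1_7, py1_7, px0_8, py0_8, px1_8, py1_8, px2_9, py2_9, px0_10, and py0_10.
center_x_1 = 142; center_y_1 = 290; radius_1 = 60; px0_2 = 268; py0_2 = 170; py1_3 = 134; px2_4 = 146; py2_4 = 362; center_x_5 = 358; center_y_5 = 168; radius_5 = 52; px1_6 = 302; py1_6 = 276; px1_7 = 418; py1_7 = 284; px0_8 = 268; py0_8 = 380; px1_8 = 386; py1_8 = 452; px2_9 = 128; py2_9 = 312; px0_10 = 506; py0_10 = 214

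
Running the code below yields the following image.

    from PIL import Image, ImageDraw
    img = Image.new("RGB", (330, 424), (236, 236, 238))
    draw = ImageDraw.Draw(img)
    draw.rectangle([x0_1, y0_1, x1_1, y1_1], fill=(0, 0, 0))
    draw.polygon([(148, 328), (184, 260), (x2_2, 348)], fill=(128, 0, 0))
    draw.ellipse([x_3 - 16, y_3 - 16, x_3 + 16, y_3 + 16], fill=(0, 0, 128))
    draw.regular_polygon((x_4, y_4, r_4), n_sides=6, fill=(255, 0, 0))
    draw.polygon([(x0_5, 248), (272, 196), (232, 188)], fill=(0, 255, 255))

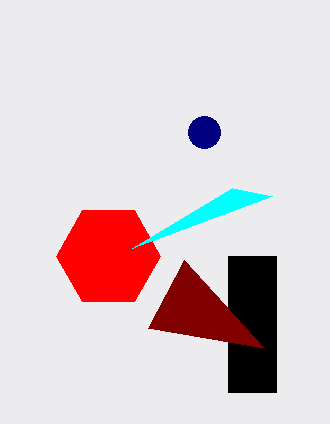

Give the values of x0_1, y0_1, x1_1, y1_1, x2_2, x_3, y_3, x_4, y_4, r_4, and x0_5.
x0_1 = 228
y0_1 = 256
x1_1 = 276
y1_1 = 392
x2_2 = 264
x_3 = 204
y_3 = 132
x_4 = 108
y_4 = 256
r_4 = 52
x0_5 = 132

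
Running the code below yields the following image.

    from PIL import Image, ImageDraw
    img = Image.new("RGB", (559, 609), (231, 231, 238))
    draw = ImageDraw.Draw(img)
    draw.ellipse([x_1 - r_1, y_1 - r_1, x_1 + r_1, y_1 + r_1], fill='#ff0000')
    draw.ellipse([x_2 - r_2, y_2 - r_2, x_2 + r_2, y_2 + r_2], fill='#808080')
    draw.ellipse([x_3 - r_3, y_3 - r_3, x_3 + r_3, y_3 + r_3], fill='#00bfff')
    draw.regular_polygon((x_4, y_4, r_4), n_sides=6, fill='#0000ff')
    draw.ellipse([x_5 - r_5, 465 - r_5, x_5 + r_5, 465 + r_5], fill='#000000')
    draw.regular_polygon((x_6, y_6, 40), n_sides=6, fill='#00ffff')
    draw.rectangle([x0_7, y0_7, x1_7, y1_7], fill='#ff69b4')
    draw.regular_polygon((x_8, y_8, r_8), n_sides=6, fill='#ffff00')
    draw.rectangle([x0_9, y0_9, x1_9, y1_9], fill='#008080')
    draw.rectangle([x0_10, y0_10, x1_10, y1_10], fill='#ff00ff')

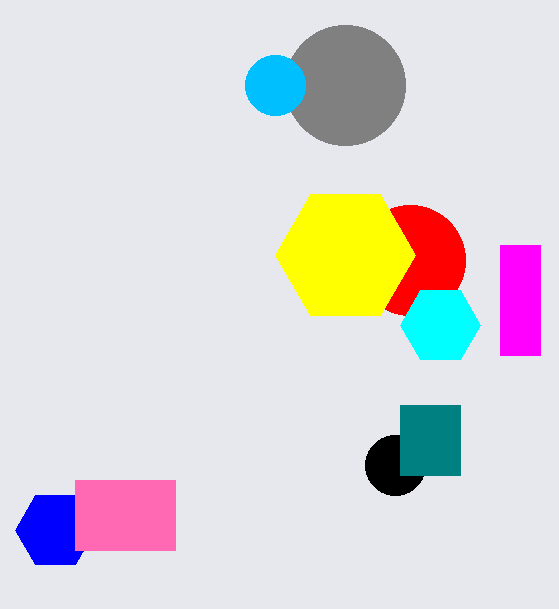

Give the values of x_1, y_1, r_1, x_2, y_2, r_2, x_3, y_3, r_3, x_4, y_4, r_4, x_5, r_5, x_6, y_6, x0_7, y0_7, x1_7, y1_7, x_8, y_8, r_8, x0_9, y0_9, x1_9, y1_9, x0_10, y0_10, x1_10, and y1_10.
x_1 = 410, y_1 = 260, r_1 = 55, x_2 = 345, y_2 = 85, r_2 = 60, x_3 = 275, y_3 = 85, r_3 = 30, x_4 = 55, y_4 = 530, r_4 = 40, x_5 = 395, r_5 = 30, x_6 = 440, y_6 = 325, x0_7 = 75, y0_7 = 480, x1_7 = 175, y1_7 = 550, x_8 = 345, y_8 = 255, r_8 = 70, x0_9 = 400, y0_9 = 405, x1_9 = 460, y1_9 = 475, x0_10 = 500, y0_10 = 245, x1_10 = 540, y1_10 = 355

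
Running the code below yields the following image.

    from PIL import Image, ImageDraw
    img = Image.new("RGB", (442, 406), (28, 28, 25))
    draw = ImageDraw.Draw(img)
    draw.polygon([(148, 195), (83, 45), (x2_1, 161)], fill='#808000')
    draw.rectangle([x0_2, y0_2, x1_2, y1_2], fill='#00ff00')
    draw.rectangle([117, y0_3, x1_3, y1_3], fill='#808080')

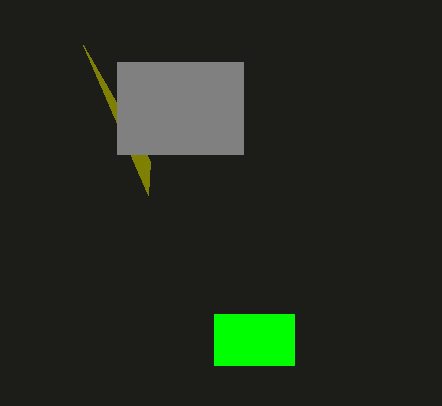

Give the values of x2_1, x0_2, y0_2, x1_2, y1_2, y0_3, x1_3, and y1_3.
x2_1 = 150, x0_2 = 214, y0_2 = 314, x1_2 = 294, y1_2 = 365, y0_3 = 62, x1_3 = 243, y1_3 = 154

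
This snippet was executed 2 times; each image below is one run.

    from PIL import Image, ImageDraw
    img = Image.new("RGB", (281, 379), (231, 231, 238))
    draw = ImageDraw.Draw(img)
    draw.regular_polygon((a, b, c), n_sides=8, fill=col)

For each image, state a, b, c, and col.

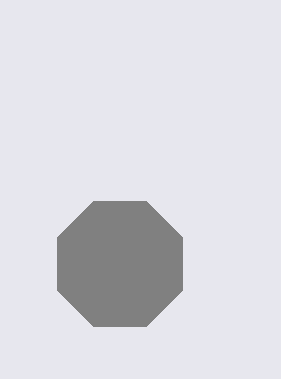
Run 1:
a = 120, b = 264, c = 68, col = 'gray'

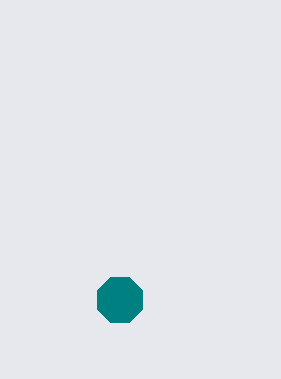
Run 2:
a = 120, b = 300, c = 24, col = 'teal'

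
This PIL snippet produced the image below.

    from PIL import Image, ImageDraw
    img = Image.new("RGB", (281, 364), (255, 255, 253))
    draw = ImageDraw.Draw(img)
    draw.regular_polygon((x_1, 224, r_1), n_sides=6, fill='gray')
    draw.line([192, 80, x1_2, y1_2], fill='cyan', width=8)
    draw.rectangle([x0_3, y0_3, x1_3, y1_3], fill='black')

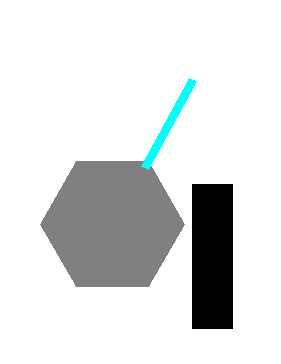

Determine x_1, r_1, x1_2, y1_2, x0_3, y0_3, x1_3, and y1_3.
x_1 = 112
r_1 = 72
x1_2 = 144
y1_2 = 168
x0_3 = 192
y0_3 = 184
x1_3 = 232
y1_3 = 328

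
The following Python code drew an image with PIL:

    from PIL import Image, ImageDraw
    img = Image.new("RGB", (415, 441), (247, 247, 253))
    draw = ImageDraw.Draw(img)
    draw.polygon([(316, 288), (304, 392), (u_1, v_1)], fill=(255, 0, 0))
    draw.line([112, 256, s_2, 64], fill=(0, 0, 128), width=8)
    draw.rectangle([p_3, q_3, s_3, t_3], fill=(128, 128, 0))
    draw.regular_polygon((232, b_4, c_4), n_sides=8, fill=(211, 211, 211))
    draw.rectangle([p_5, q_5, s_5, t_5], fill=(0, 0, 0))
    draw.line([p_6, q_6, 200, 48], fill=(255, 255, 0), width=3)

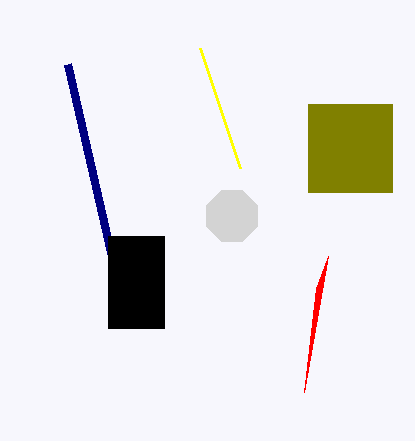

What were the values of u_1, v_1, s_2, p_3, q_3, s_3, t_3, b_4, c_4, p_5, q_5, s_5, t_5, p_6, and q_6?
u_1 = 328; v_1 = 256; s_2 = 68; p_3 = 308; q_3 = 104; s_3 = 392; t_3 = 192; b_4 = 216; c_4 = 28; p_5 = 108; q_5 = 236; s_5 = 164; t_5 = 328; p_6 = 240; q_6 = 168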